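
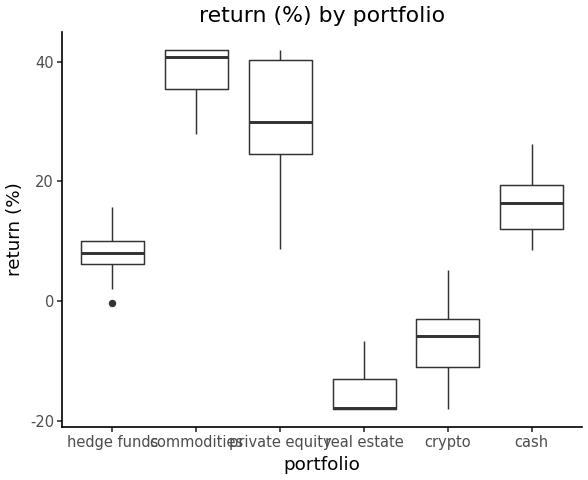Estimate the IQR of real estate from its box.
Q3 ≈ -15, Q1 ≈ -20; IQR ≈ 5.

≈ 5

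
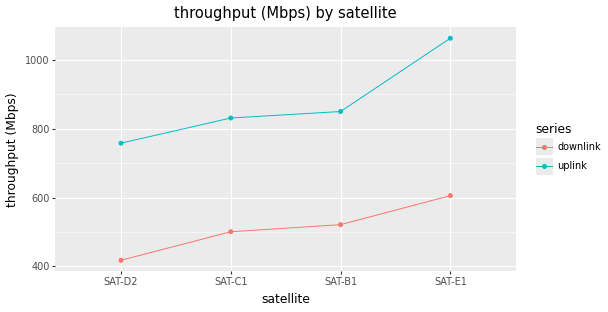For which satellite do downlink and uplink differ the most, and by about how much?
SAT-E1, ≈ 500 Mbps

SAT-E1: downlink ≈ 600, uplink ≈ 1100 → gap ≈ 500. Next-largest (SAT-D2) is only ≈ 400.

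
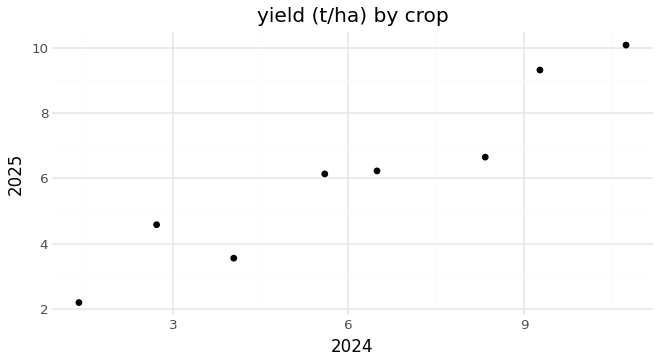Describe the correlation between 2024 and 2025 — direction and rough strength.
Points are positively correlated; strong (|r| ≈ 1.0).

positive, strong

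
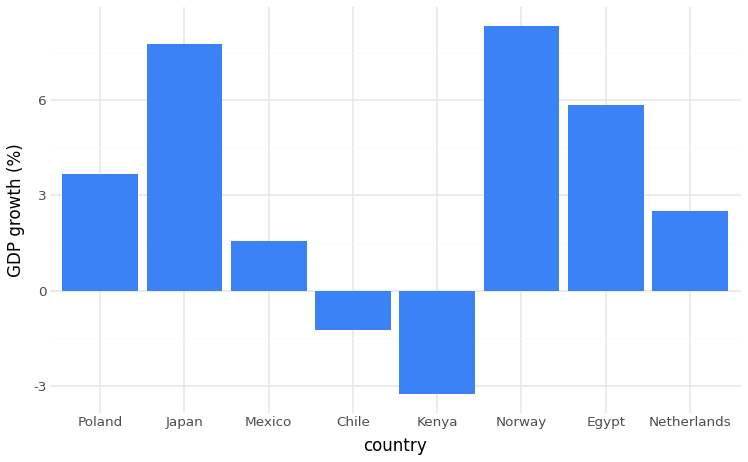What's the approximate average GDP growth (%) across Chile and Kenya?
(-1 + -3) / 2 ≈ -2.

≈ -2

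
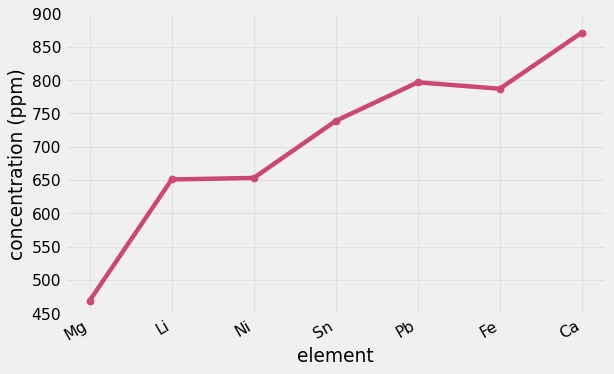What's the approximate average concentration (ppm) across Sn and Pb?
≈ 775

(750 + 800) / 2 ≈ 775.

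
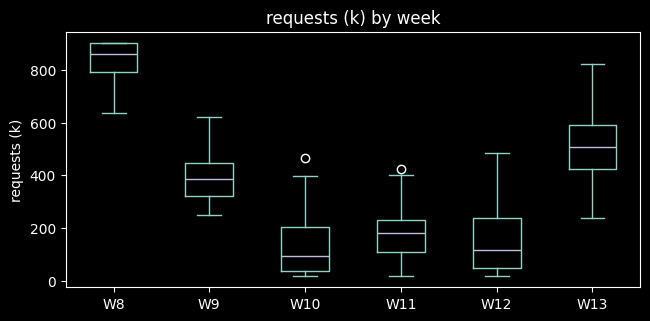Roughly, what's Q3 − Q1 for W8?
Q3 ≈ 900, Q1 ≈ 800; IQR ≈ 100.

≈ 100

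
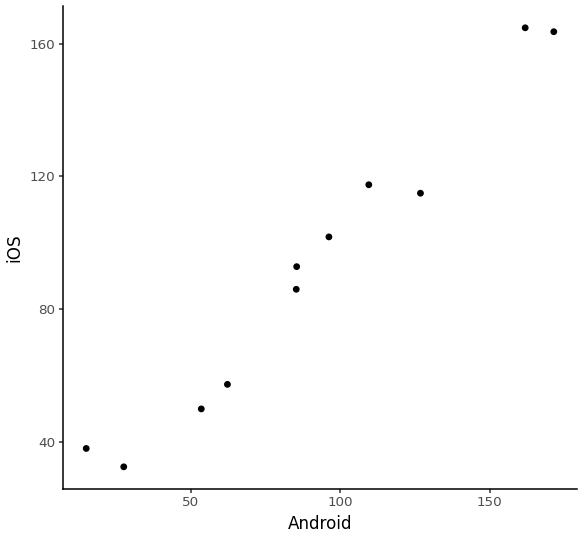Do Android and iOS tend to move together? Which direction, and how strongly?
positive, strong

Points are positively correlated; strong (|r| ≈ 1.0).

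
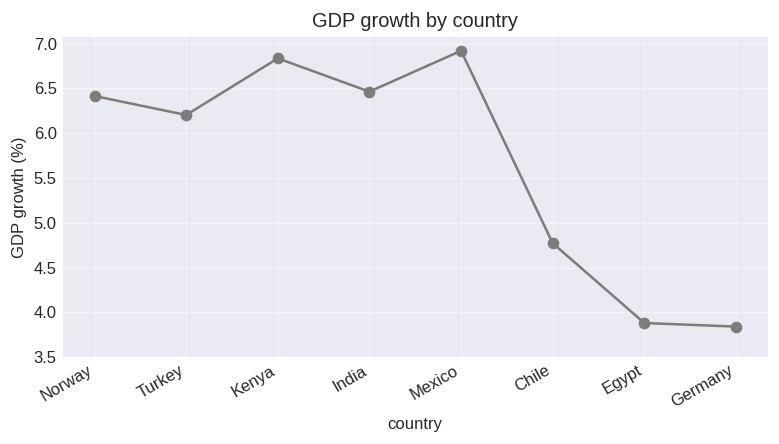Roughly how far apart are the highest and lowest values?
≈ 3.0

Max Mexico ≈ 7.0, min Germany ≈ 4.0; range ≈ 3.0.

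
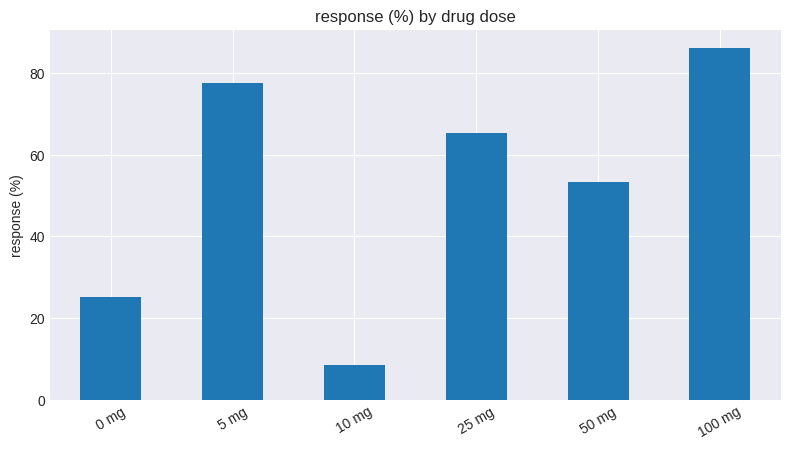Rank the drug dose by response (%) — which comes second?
Top 3: 100 mg ≈ 90, 5 mg ≈ 80, 25 mg ≈ 70.

5 mg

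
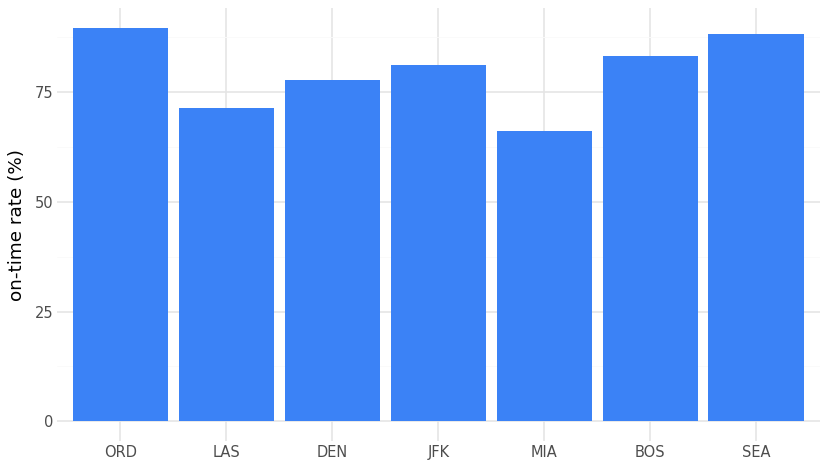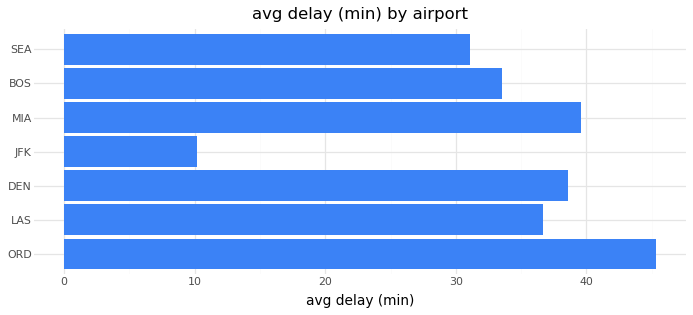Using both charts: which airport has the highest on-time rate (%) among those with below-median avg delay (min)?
SEA

Chart 2 median avg delay (min) ≈ 35; below-median airports: JFK, BOS, SEA. Among those, SEA has the highest on-time rate (%) (≈ 90).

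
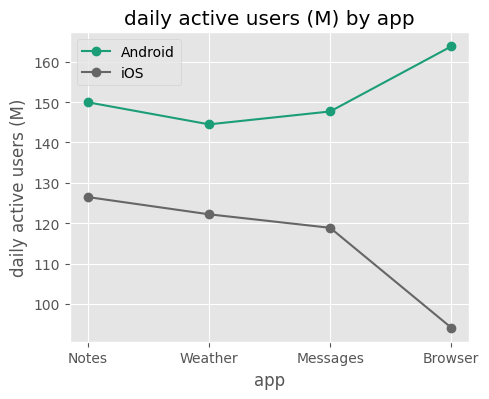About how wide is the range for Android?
≈ 20

Max Browser ≈ 160, min Weather ≈ 140; range ≈ 20.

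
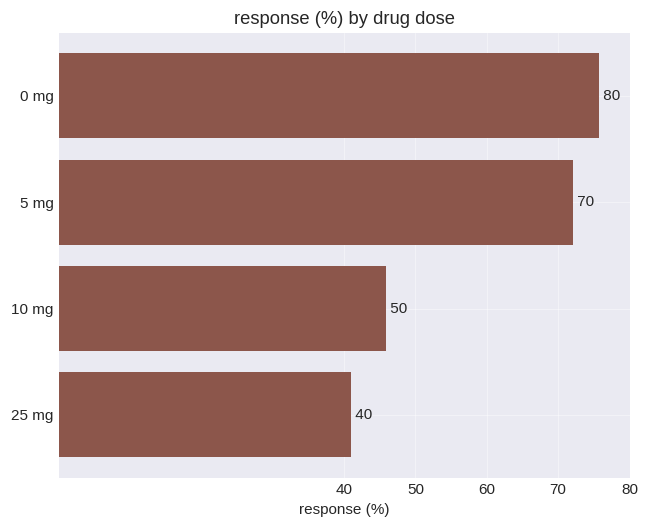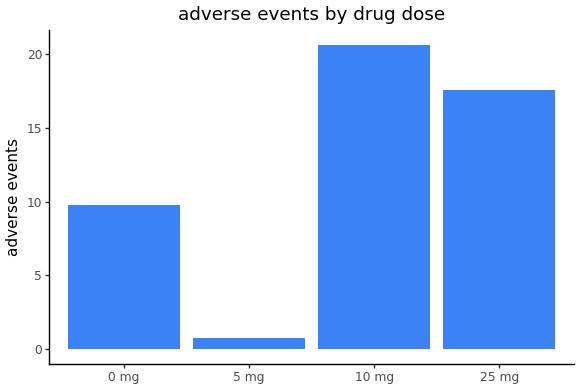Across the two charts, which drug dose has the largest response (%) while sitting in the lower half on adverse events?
0 mg

Chart 2 median adverse events ≈ 14; below-median drug doses: 0 mg, 5 mg. Among those, 0 mg has the highest response (%) (≈ 80).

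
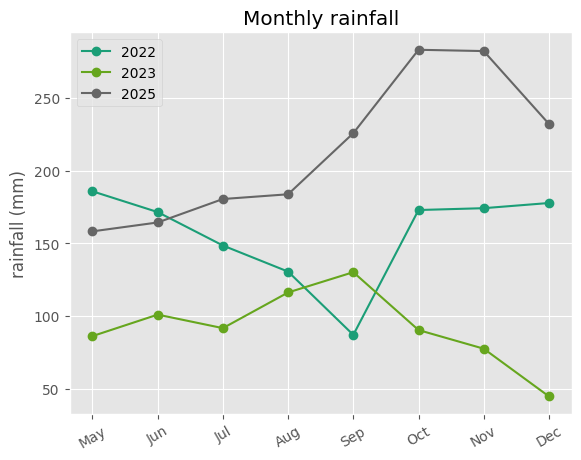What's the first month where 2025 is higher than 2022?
Jul

Jun: 2025 ≈ 160 vs 2022 ≈ 180 (not yet); Jul: 2025 ≈ 180 vs 2022 ≈ 140 (first crossover).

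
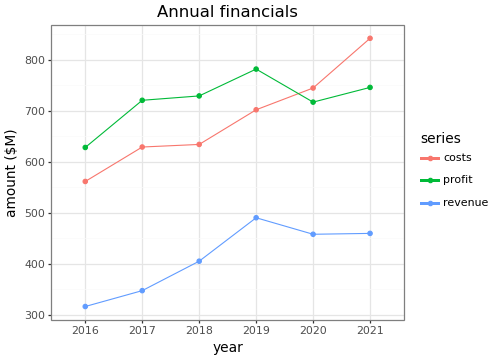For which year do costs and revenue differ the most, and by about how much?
2021: costs ≈ 850, revenue ≈ 450 → gap ≈ 400. Next-largest (2020) is only ≈ 300.

2021, ≈ 400 $M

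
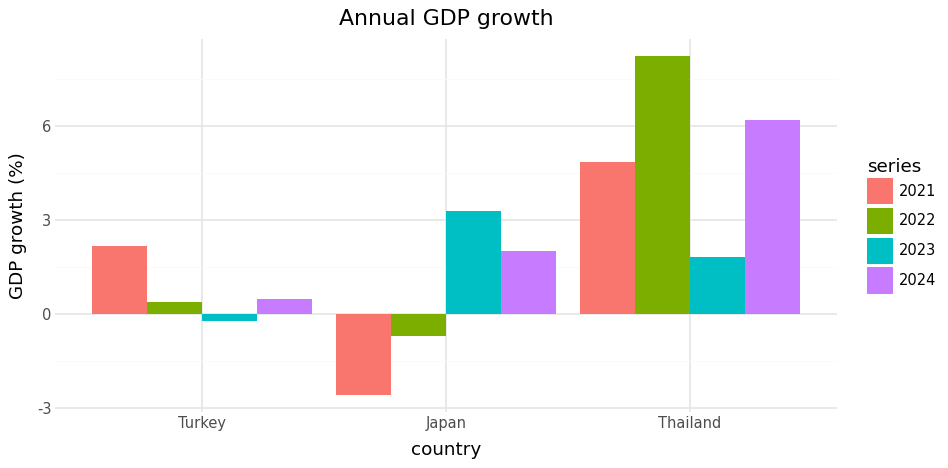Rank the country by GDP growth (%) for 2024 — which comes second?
Top 3 for 2024: Thailand ≈ 6, Japan ≈ 2, Turkey ≈ 0.

Japan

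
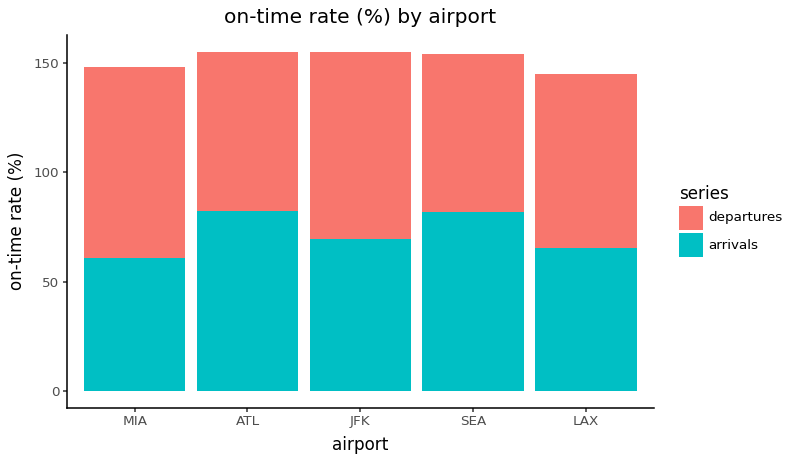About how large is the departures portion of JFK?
departures top ≈ 160, bottom ≈ 60; segment ≈ 100.

≈ 100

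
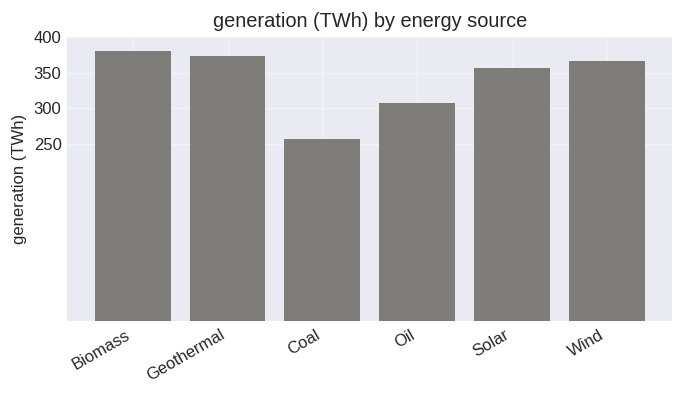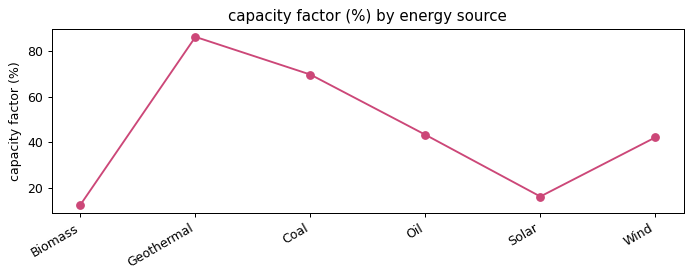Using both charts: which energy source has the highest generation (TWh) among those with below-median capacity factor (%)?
Chart 2 median capacity factor (%) ≈ 40; below-median energy sources: Biomass, Solar, Wind. Among those, Biomass has the highest generation (TWh) (≈ 400).

Biomass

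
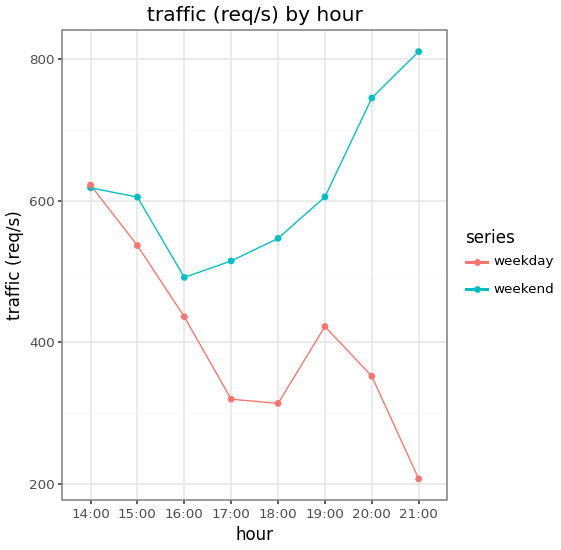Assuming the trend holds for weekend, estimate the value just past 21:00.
Last three: 600, 700, 800 → slope ≈ 100/step → next ≈ 900.

≈ 900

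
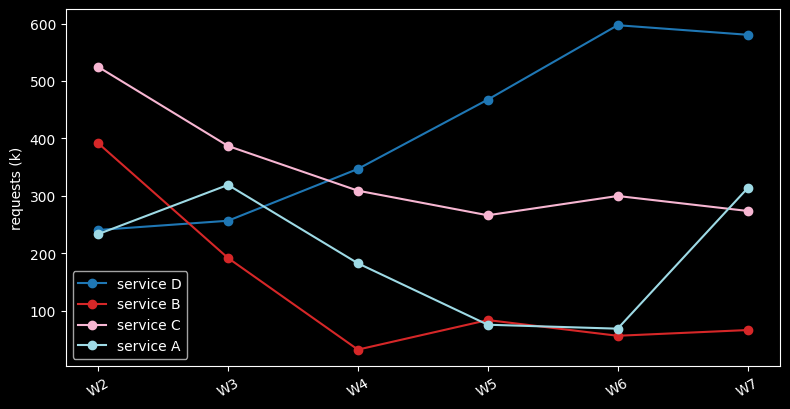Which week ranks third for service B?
Top 4 for service B: W2 ≈ 400, W3 ≈ 200, W5 ≈ 100, W7 ≈ 50.

W5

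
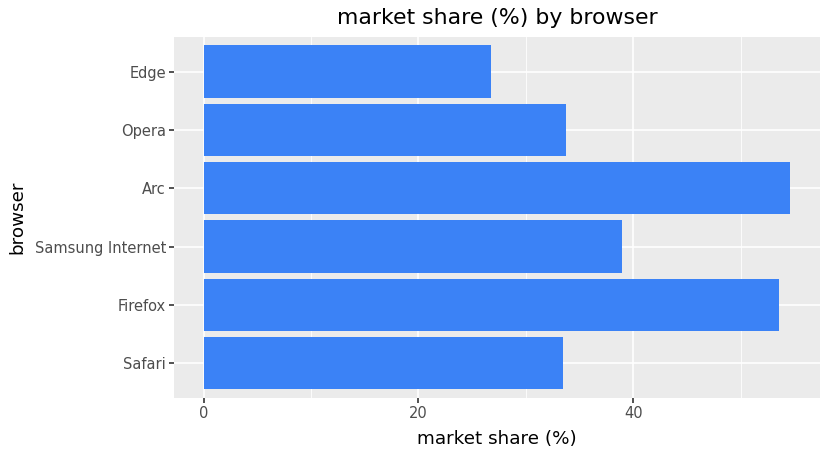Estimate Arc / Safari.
Arc ≈ 55, Safari ≈ 35; 55/35 ≈ 1.57.

≈ 1.57×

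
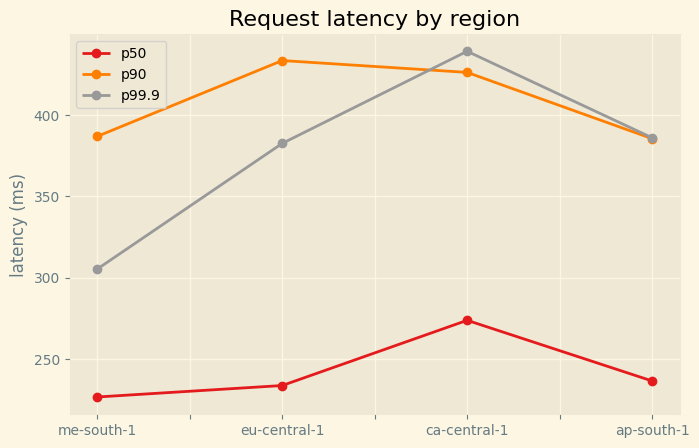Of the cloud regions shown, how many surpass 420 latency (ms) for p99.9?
Above 420: ca-central-1.

1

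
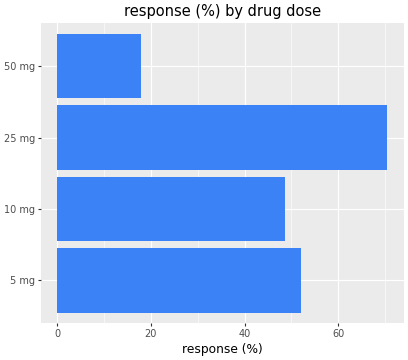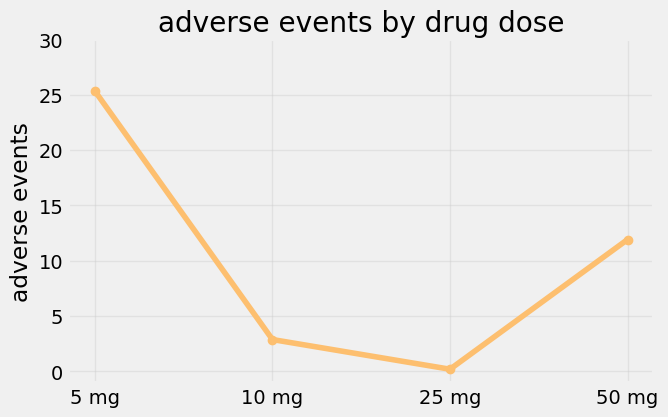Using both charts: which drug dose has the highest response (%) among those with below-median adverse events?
25 mg

Chart 2 median adverse events ≈ 5; below-median drug doses: 10 mg, 25 mg. Among those, 25 mg has the highest response (%) (≈ 70).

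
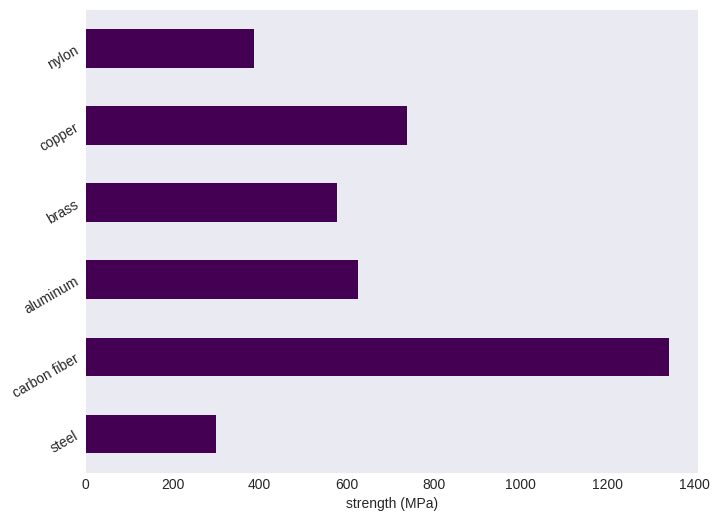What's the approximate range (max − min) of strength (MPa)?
Max carbon fiber ≈ 1400, min steel ≈ 200; range ≈ 1200.

≈ 1200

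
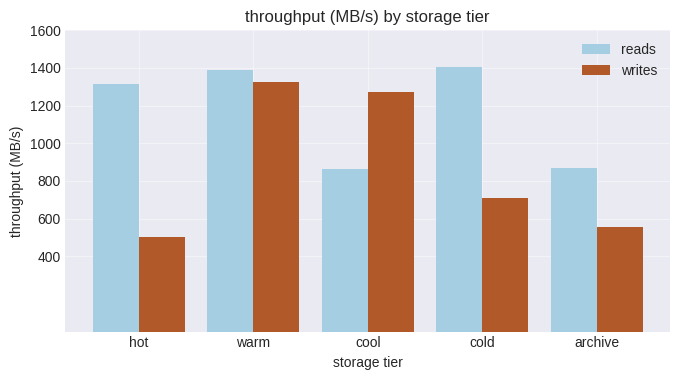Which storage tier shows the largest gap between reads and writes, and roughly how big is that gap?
hot: reads ≈ 1400, writes ≈ 400 → gap ≈ 1000. Next-largest (cold) is only ≈ 600.

hot, ≈ 1000 MB/s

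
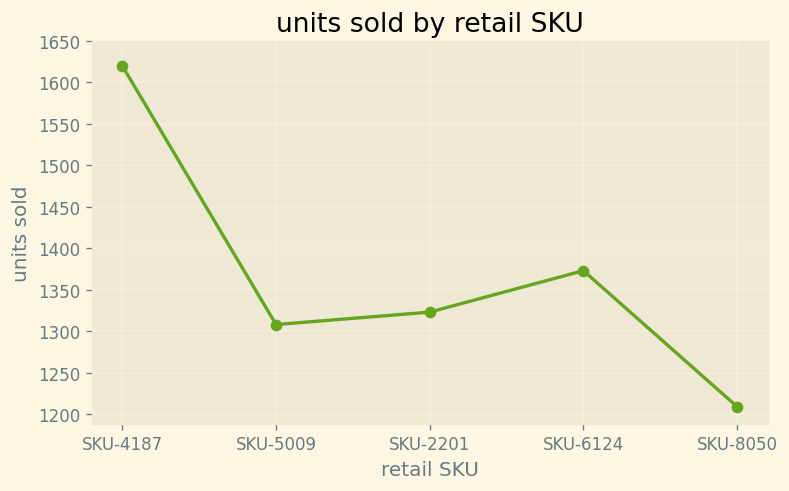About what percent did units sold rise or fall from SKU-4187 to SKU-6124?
SKU-4187 ≈ 1600, SKU-6124 ≈ 1350; (1350 − 1600) / 1600 ≈ -15.6%.

≈ -15.6%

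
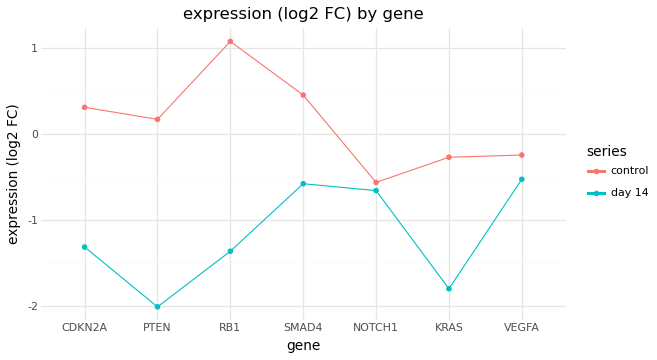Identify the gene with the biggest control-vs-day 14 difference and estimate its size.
RB1: control ≈ 1.0, day 14 ≈ -1.5 → gap ≈ 2.5. Next-largest (PTEN) is only ≈ 2.0.

RB1, ≈ 2.5 log2 FC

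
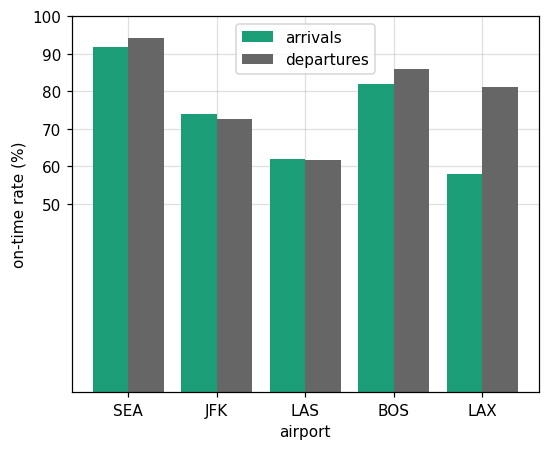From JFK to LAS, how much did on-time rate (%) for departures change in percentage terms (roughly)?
≈ -14.3%

JFK ≈ 70, LAS ≈ 60; (60 − 70) / 70 ≈ -14.3%.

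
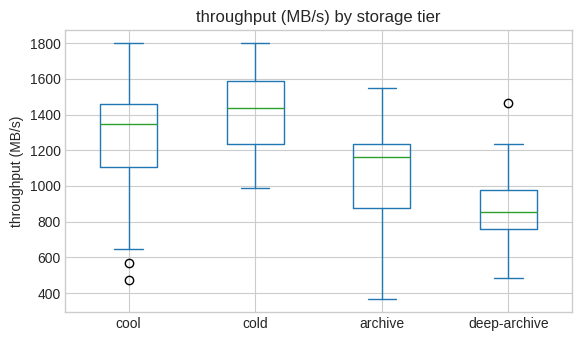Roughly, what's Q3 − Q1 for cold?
Q3 ≈ 1600, Q1 ≈ 1200; IQR ≈ 400.

≈ 400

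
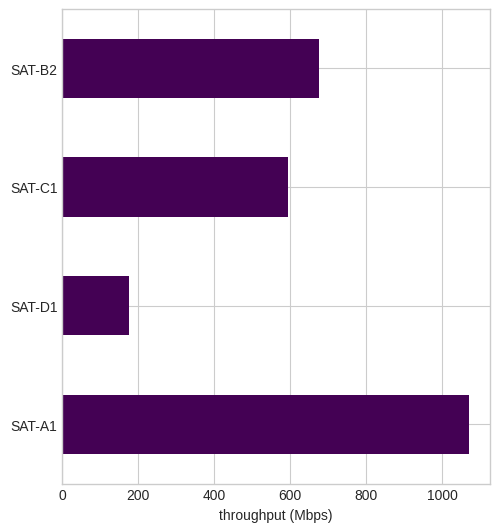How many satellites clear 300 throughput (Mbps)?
3

Above 300: SAT-A1, SAT-C1, SAT-B2.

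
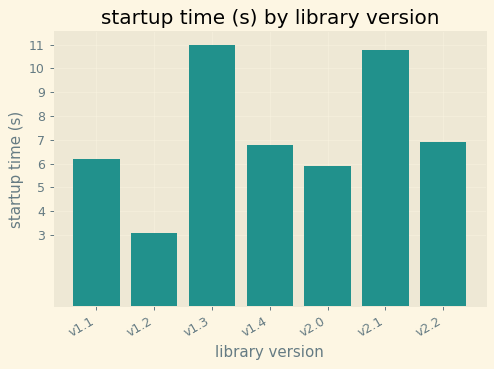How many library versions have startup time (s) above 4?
6

Above 4: v1.1, v1.3, v1.4, v2.0, v2.1, v2.2.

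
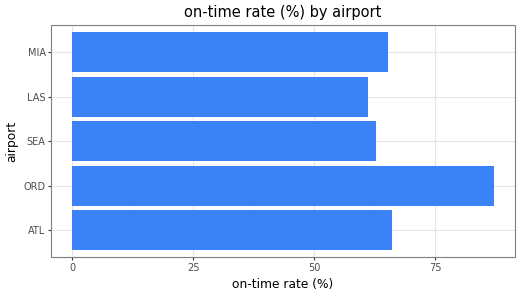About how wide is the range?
Max ORD ≈ 90, min LAS ≈ 60; range ≈ 30.

≈ 30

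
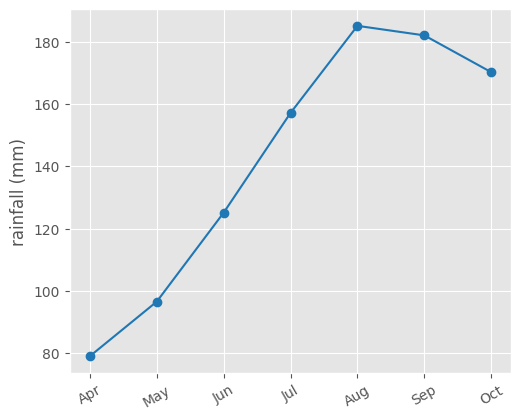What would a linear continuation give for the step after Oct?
≈ 160

Last three: 190, 180, 170 → slope ≈ -10/step → next ≈ 160.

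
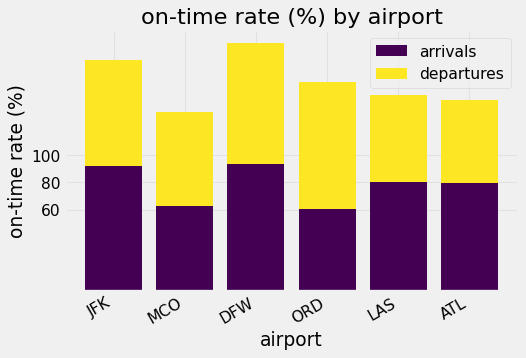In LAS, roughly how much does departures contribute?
≈ 60

departures top ≈ 140, bottom ≈ 80; segment ≈ 60.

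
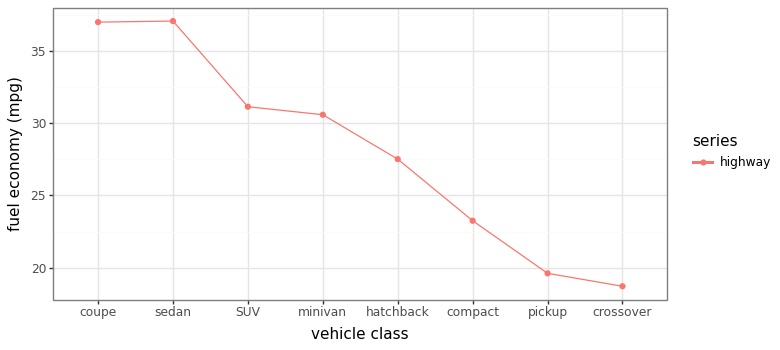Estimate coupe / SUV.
≈ 1.12×

coupe ≈ 36, SUV ≈ 32; 36/32 ≈ 1.12.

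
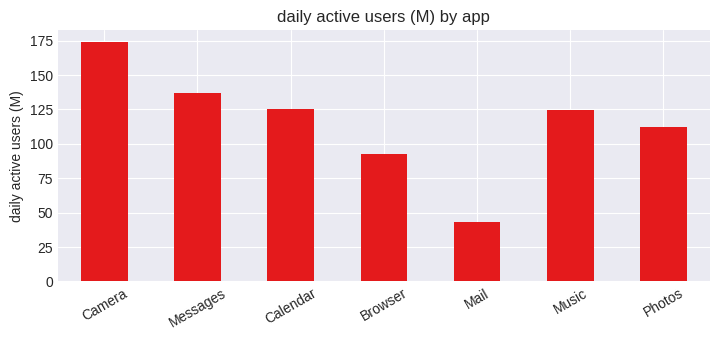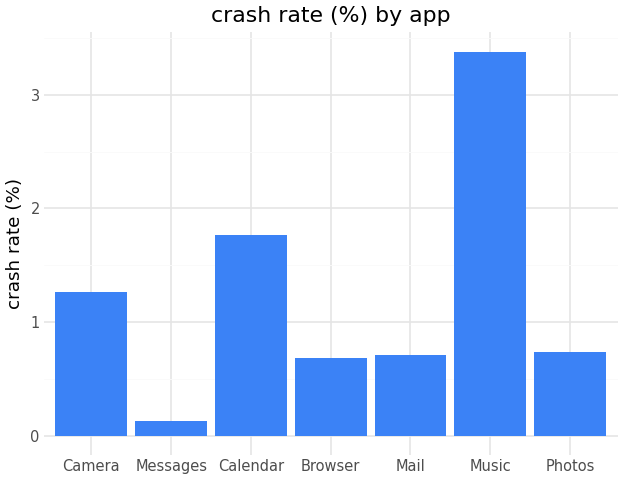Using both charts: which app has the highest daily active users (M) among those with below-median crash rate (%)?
Messages

Chart 2 median crash rate (%) ≈ 0.5; below-median apps: Messages, Browser, Mail. Among those, Messages has the highest daily active users (M) (≈ 140).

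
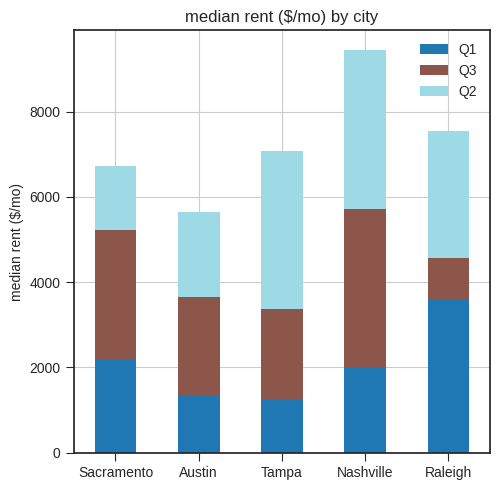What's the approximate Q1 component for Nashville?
Q1 top ≈ 2000, bottom ≈ 0; segment ≈ 2000.

≈ 2000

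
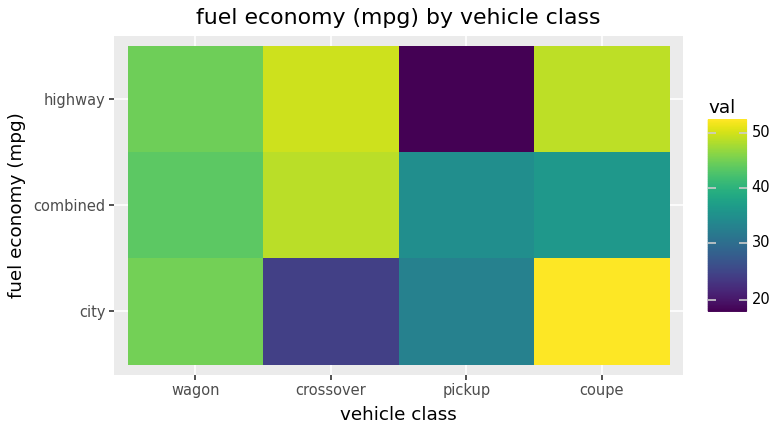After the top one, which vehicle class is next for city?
wagon

Top 3 for city: coupe ≈ 50, wagon ≈ 45, pickup ≈ 35.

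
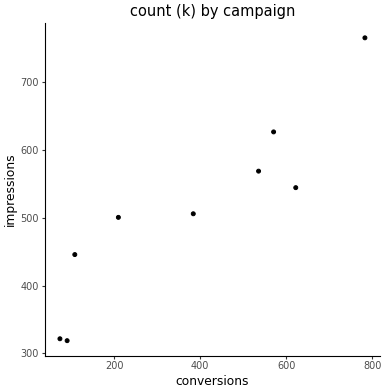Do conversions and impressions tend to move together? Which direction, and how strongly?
positive, strong

Points are positively correlated; strong (|r| ≈ 0.9).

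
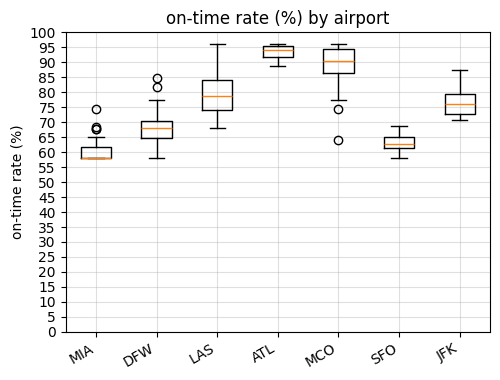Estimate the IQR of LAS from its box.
≈ 10

Q3 ≈ 85, Q1 ≈ 75; IQR ≈ 10.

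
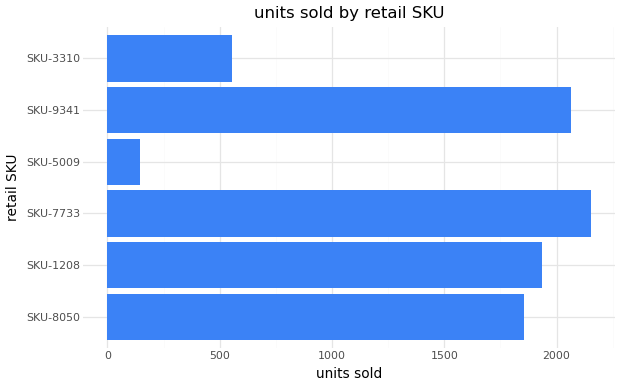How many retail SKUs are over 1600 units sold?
4

Above 1600: SKU-8050, SKU-1208, SKU-7733, SKU-9341.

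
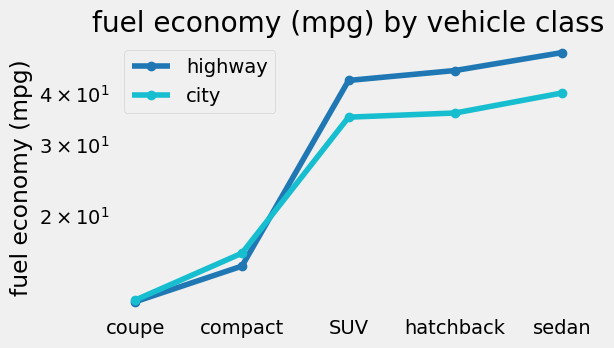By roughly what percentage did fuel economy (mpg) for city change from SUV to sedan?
≈ +14.3%

SUV ≈ 35, sedan ≈ 40; (40 − 35) / 35 ≈ +14.3%.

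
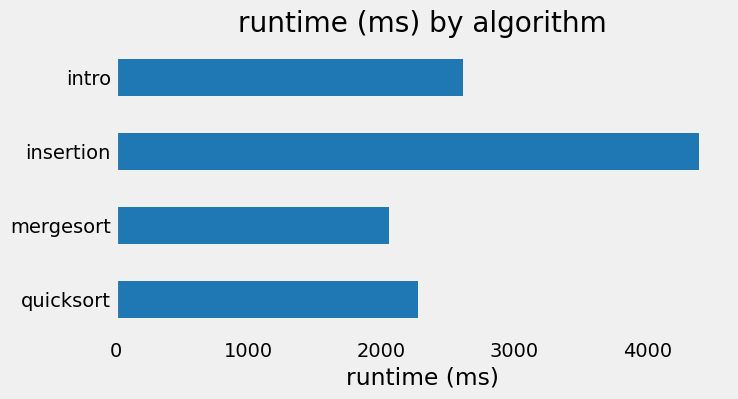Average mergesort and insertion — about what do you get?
≈ 3250

(2000 + 4500) / 2 ≈ 3250.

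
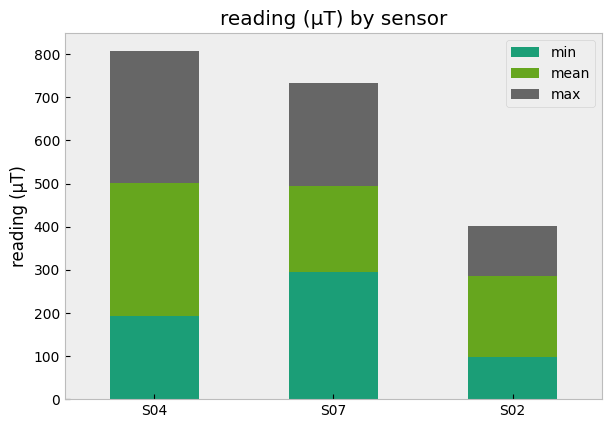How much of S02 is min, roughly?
min top ≈ 100, bottom ≈ 0; segment ≈ 100.

≈ 100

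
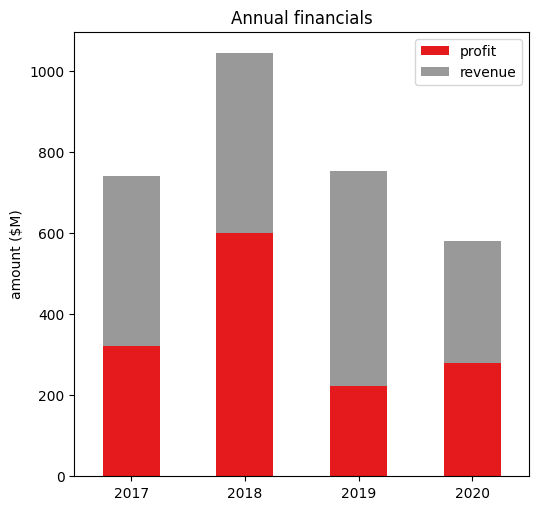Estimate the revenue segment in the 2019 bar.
revenue top ≈ 800, bottom ≈ 200; segment ≈ 600.

≈ 600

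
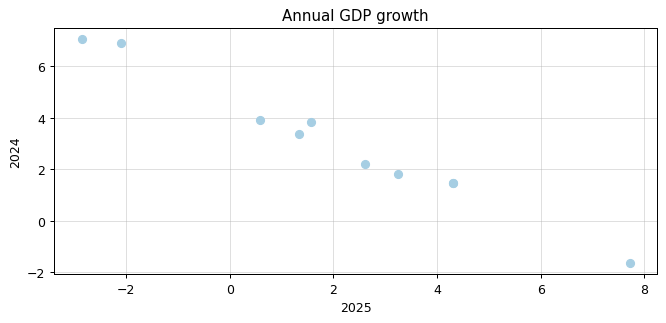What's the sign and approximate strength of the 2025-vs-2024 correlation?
Points are negatively correlated; strong (|r| ≈ 1.0).

negative, strong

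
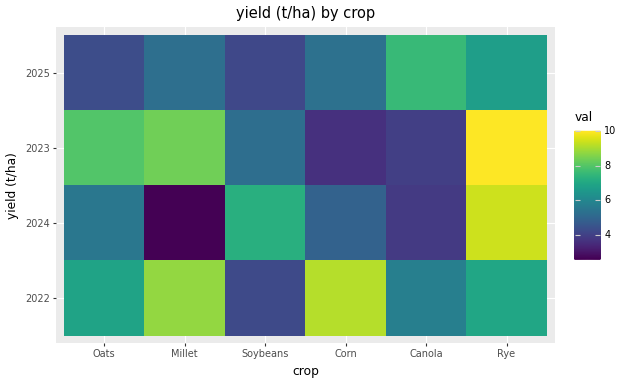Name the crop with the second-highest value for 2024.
Top 3 for 2024: Rye ≈ 9, Soybeans ≈ 7, Oats ≈ 5.

Soybeans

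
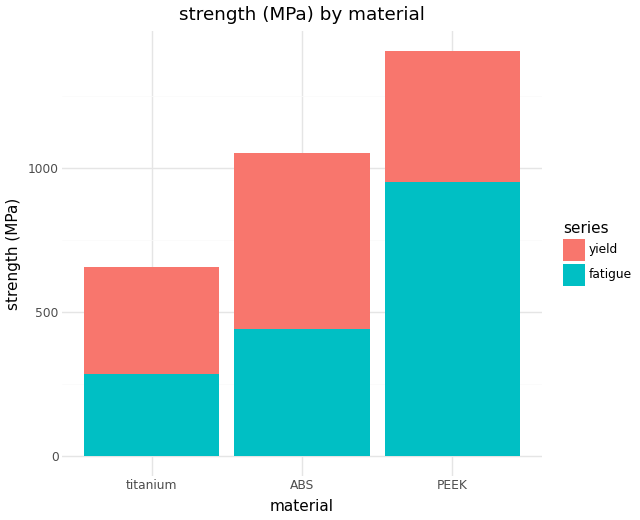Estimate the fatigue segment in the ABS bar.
fatigue top ≈ 400, bottom ≈ 0; segment ≈ 400.

≈ 400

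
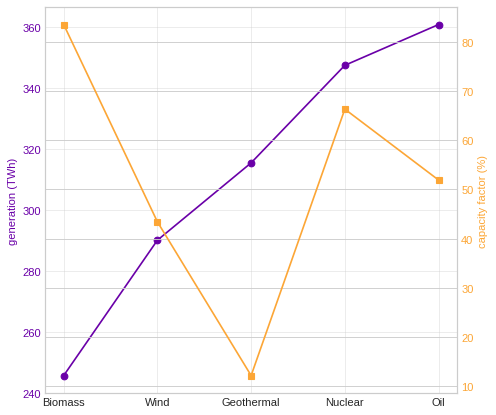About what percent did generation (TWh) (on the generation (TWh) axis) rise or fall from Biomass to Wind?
≈ +16%

Biomass ≈ 250, Wind ≈ 290; (290 − 250) / 250 ≈ +16%.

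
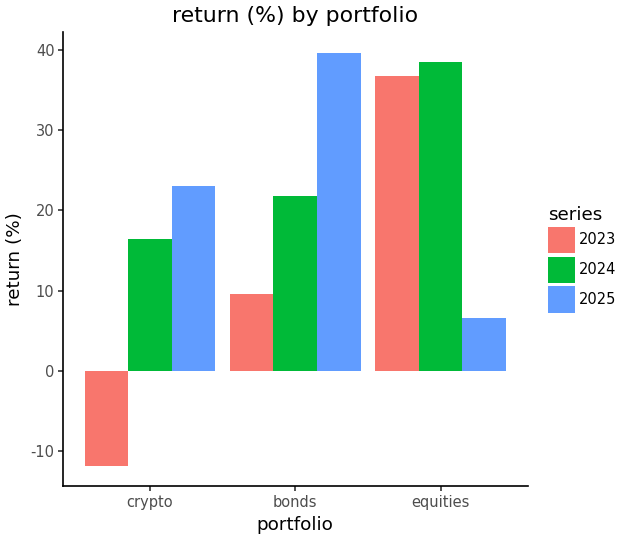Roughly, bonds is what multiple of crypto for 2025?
bonds ≈ 40, crypto ≈ 25; 40/25 ≈ 1.6.

≈ 1.6×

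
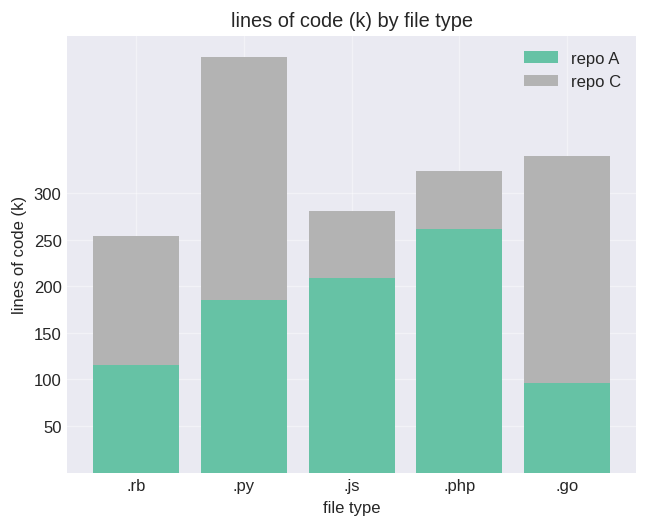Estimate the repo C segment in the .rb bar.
repo C top ≈ 250, bottom ≈ 100; segment ≈ 150.

≈ 150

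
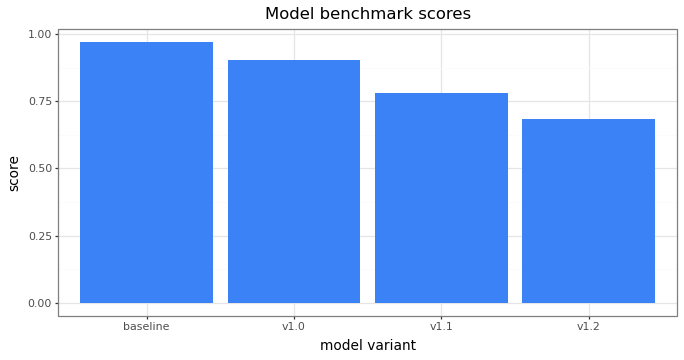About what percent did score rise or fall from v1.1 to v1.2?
≈ -12.5%

v1.1 ≈ 0.8, v1.2 ≈ 0.7; (0.7 − 0.8) / 0.8 ≈ -12.5%.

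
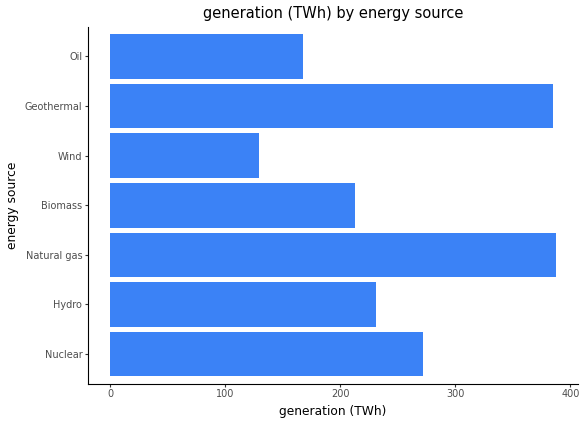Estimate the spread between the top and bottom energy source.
Max Natural gas ≈ 400, min Wind ≈ 150; range ≈ 250.

≈ 250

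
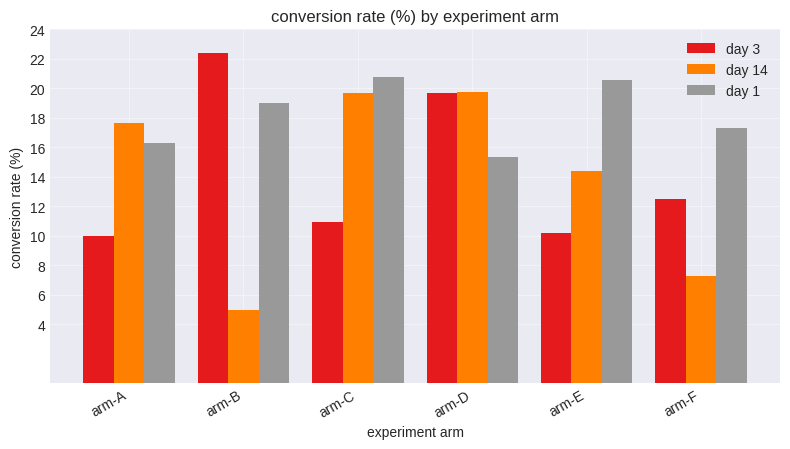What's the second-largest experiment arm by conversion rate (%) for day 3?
Top 3 for day 3: arm-B ≈ 22, arm-D ≈ 20, arm-F ≈ 12.

arm-D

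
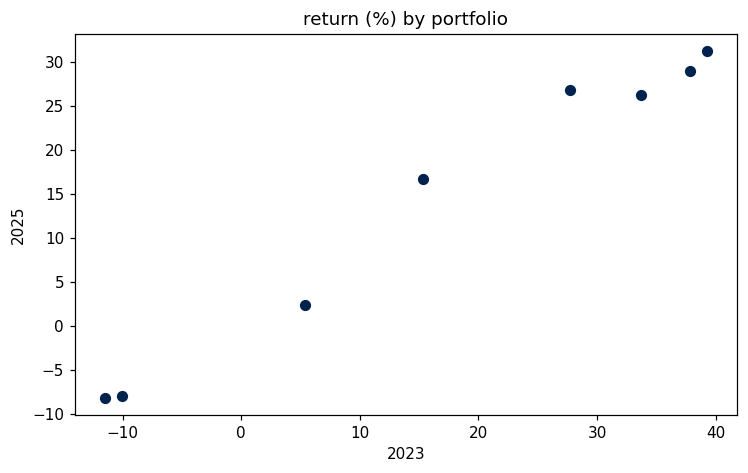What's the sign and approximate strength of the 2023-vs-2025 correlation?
Points are positively correlated; strong (|r| ≈ 1.0).

positive, strong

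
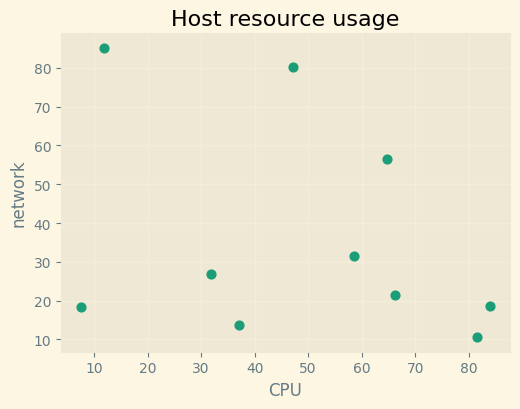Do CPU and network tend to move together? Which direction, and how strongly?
Points are negatively correlated; weak (|r| ≈ 0.3).

negative, weak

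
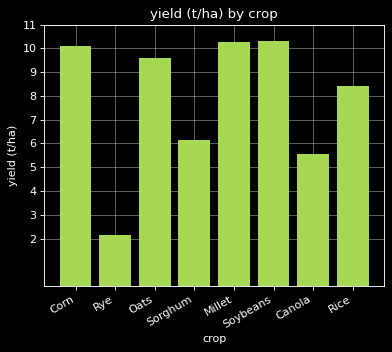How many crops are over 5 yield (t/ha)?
7

Above 5: Corn, Oats, Sorghum, Millet, Soybeans, Canola, Rice.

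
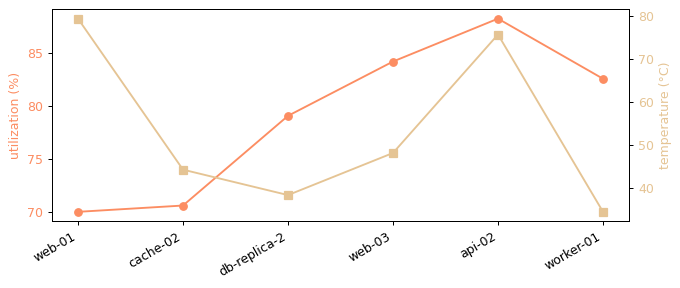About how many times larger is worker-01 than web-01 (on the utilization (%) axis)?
≈ 1.17×

worker-01 ≈ 82, web-01 ≈ 70; 82/70 ≈ 1.17.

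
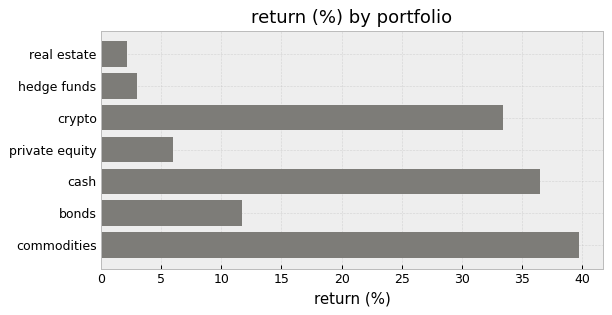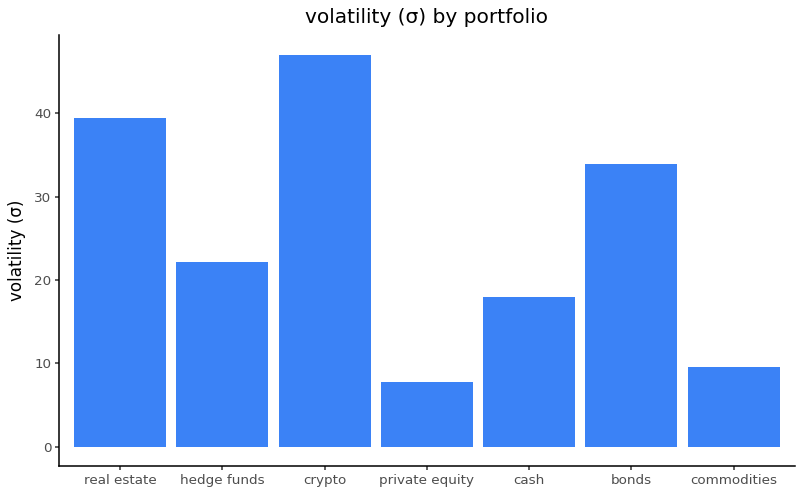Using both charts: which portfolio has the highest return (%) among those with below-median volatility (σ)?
commodities

Chart 2 median volatility (σ) ≈ 20; below-median portfolios: private equity, cash, commodities. Among those, commodities has the highest return (%) (≈ 40).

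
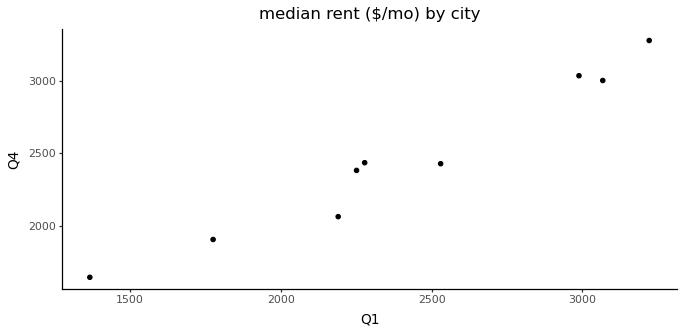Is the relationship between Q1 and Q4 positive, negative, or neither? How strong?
positive, strong

Points are positively correlated; strong (|r| ≈ 1.0).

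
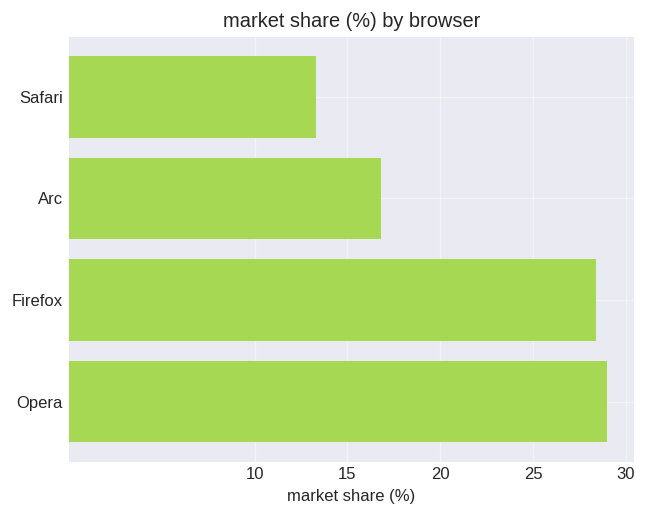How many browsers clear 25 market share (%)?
Above 25: Firefox, Opera.

2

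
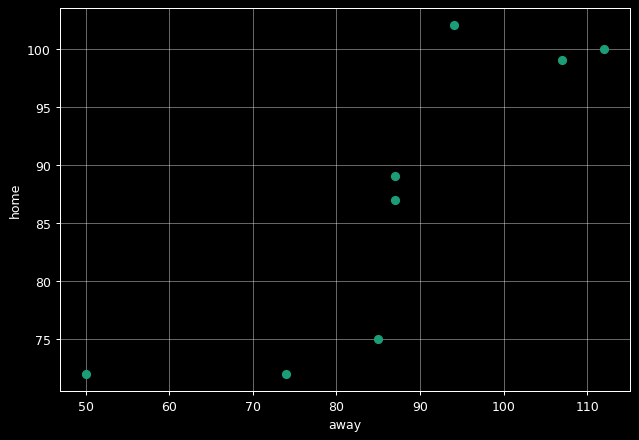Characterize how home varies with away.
Points are positively correlated; strong (|r| ≈ 0.8).

positive, strong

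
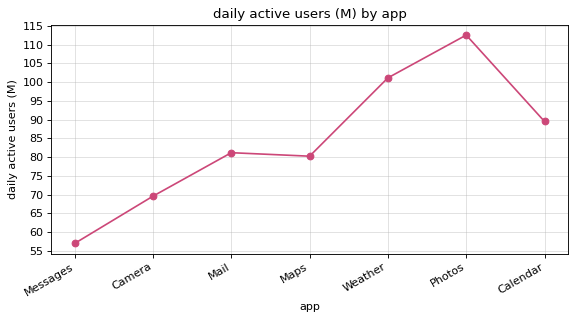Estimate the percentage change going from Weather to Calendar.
Weather ≈ 100, Calendar ≈ 90; (90 − 100) / 100 ≈ -10%.

≈ -10%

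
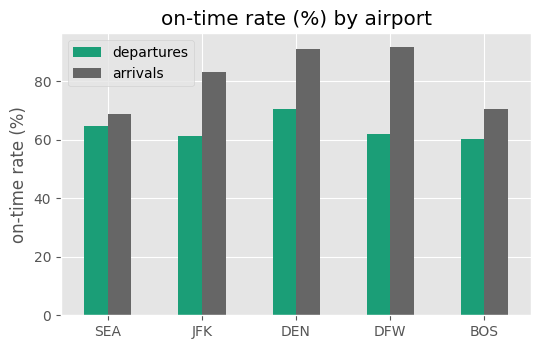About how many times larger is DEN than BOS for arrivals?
≈ 1.29×

DEN ≈ 90, BOS ≈ 70; 90/70 ≈ 1.29.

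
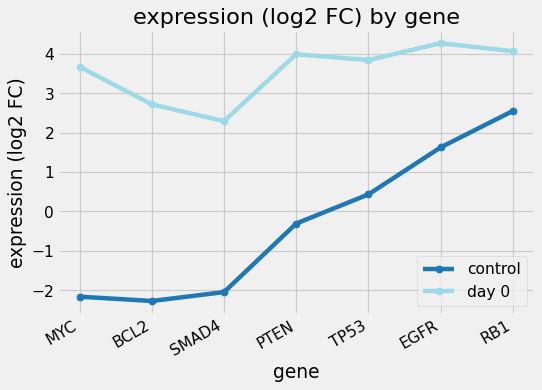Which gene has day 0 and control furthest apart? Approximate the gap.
MYC, ≈ 6 log2 FC

MYC: day 0 ≈ 4, control ≈ -2 → gap ≈ 6. Next-largest (BCL2) is only ≈ 5.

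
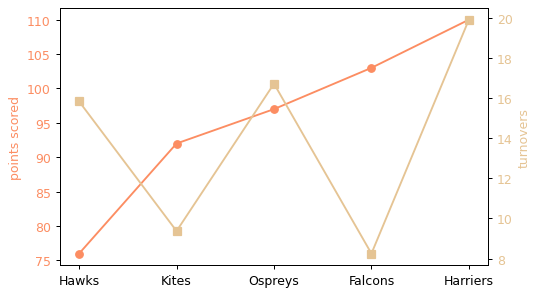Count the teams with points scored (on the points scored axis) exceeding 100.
Above 100: Falcons, Harriers.

2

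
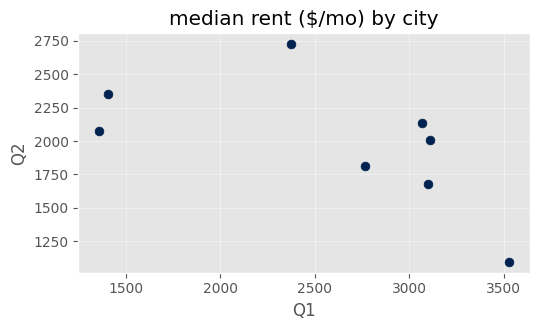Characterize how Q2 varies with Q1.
negative, moderate

Points are negatively correlated; moderate (|r| ≈ 0.6).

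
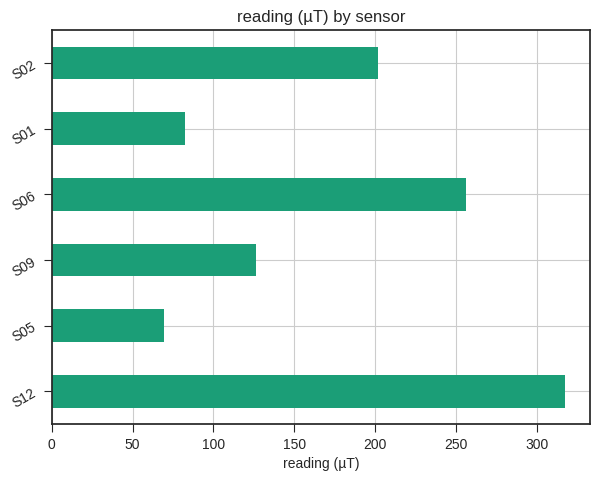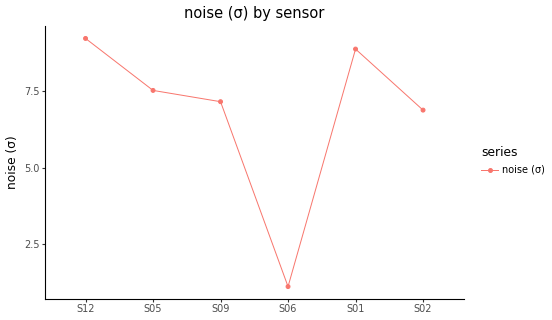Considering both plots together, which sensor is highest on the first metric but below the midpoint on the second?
Chart 2 median noise (σ) ≈ 7; below-median sensors: S09, S06, S02. Among those, S06 has the highest reading (µT) (≈ 250).

S06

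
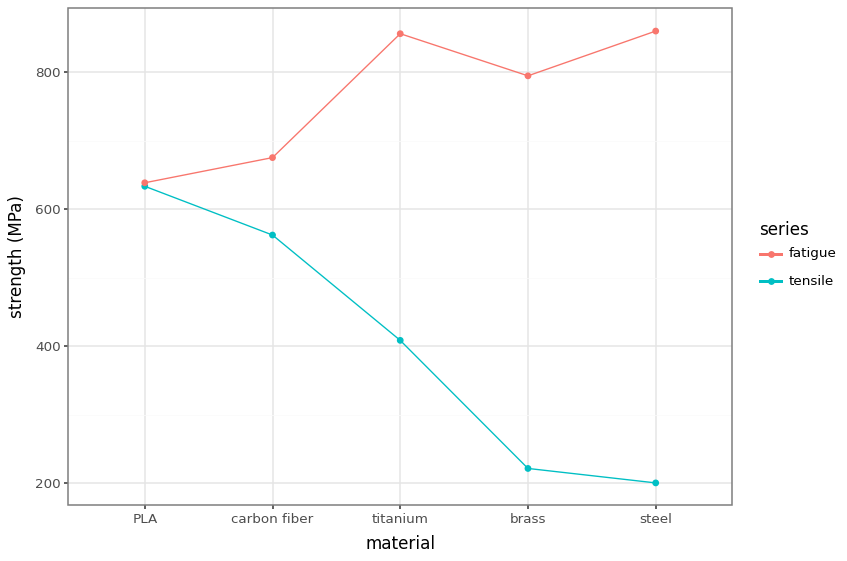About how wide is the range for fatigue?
Max steel ≈ 900, min PLA ≈ 600; range ≈ 300.

≈ 300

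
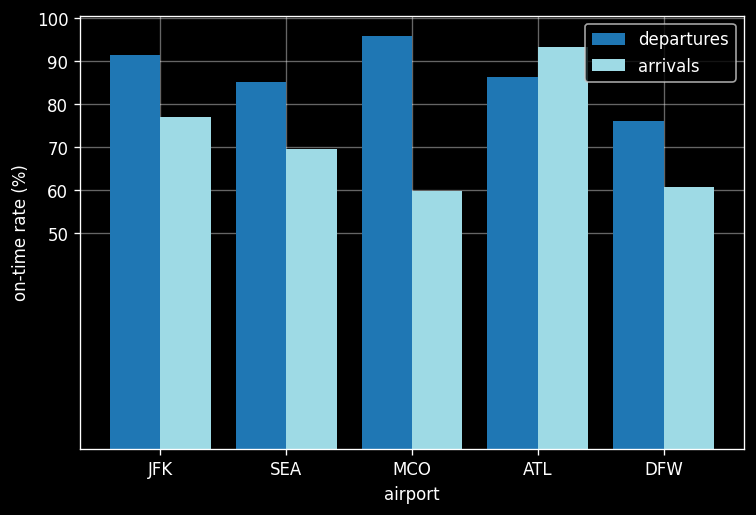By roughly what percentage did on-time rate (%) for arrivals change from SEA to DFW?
≈ -14.3%

SEA ≈ 70, DFW ≈ 60; (60 − 70) / 70 ≈ -14.3%.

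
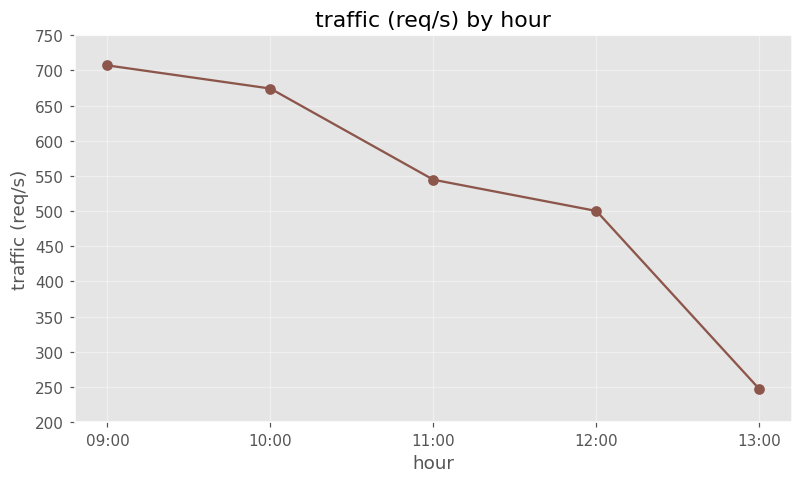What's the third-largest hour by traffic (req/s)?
Top 4: 09:00 ≈ 700, 10:00 ≈ 650, 11:00 ≈ 550, 12:00 ≈ 500.

11:00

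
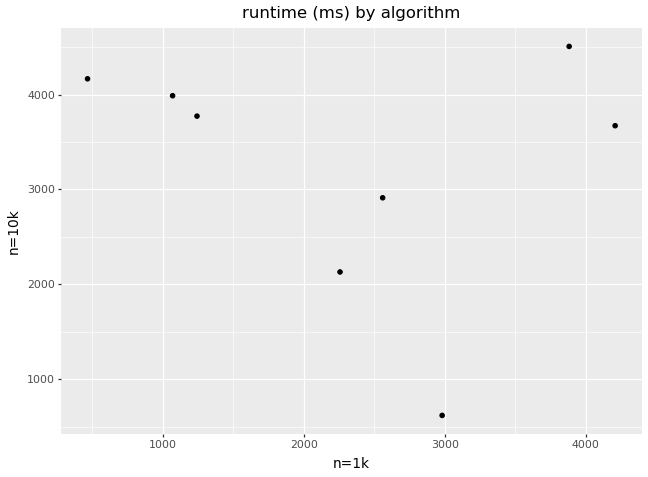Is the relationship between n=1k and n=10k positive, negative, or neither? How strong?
Points are roughly uncorrelated; weak (|r| ≈ 0.2).

no clear correlation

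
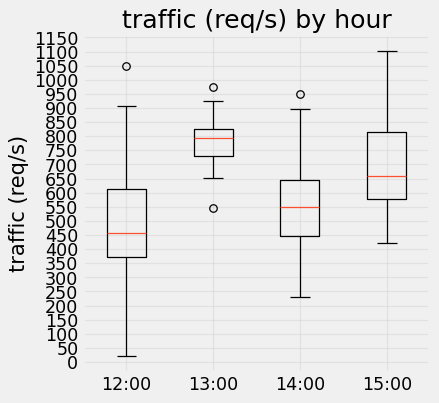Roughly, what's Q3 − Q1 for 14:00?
Q3 ≈ 650, Q1 ≈ 450; IQR ≈ 200.

≈ 200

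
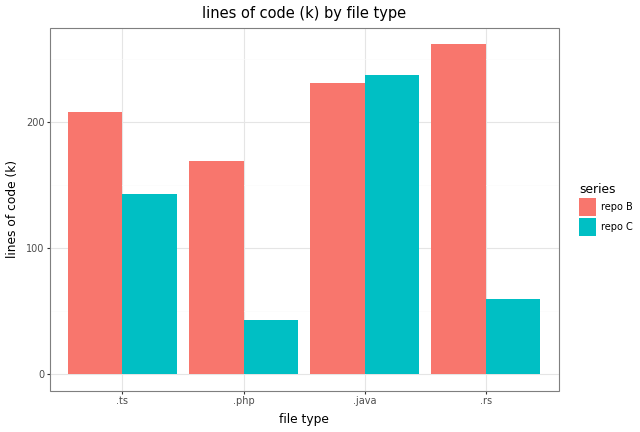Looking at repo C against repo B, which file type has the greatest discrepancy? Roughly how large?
.rs, ≈ 200 k

.rs: repo C ≈ 50, repo B ≈ 250 → gap ≈ 200. Next-largest (.php) is only ≈ 125.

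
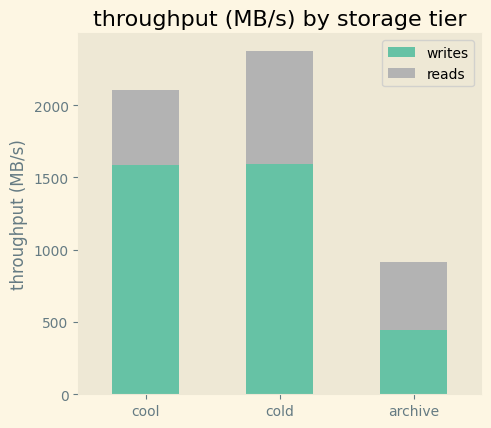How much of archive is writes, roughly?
writes top ≈ 400, bottom ≈ 0; segment ≈ 400.

≈ 400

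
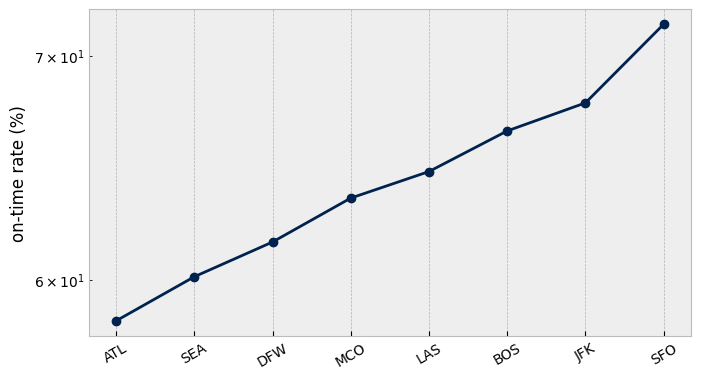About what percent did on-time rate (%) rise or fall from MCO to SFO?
≈ +12.5%

MCO ≈ 64, SFO ≈ 72; (72 − 64) / 64 ≈ +12.5%.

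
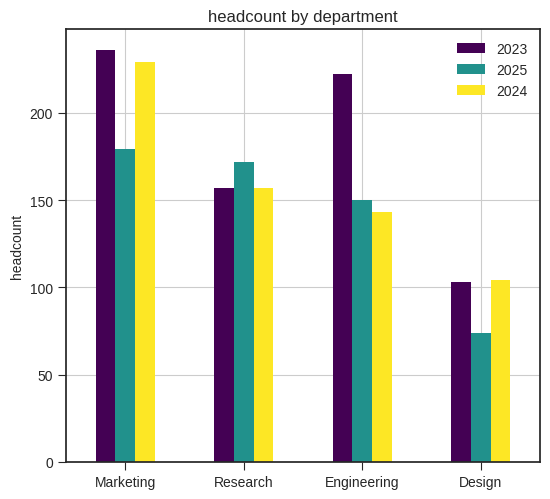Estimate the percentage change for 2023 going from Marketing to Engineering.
≈ -8.3%

Marketing ≈ 240, Engineering ≈ 220; (220 − 240) / 240 ≈ -8.3%.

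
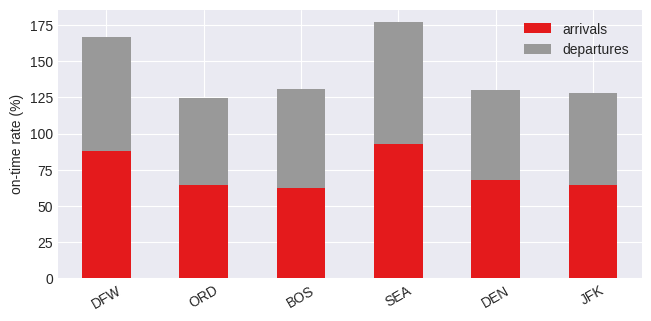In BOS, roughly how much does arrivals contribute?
≈ 60

arrivals top ≈ 60, bottom ≈ 0; segment ≈ 60.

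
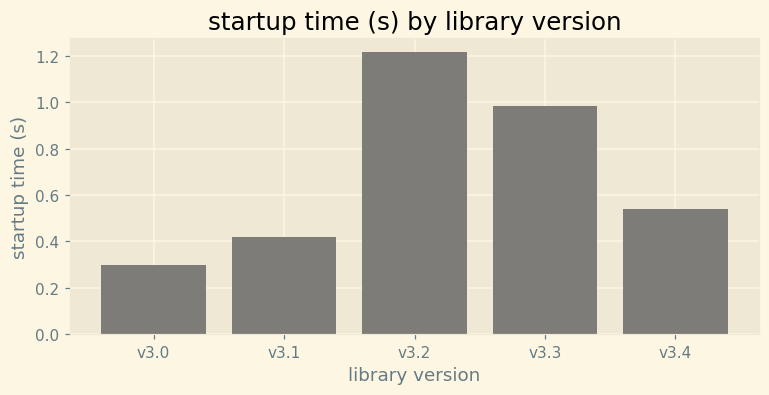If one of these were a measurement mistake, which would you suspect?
v3.2 ≈ 1.2; the rest sit between ≈ 0.2 and ≈ 1.0.

v3.2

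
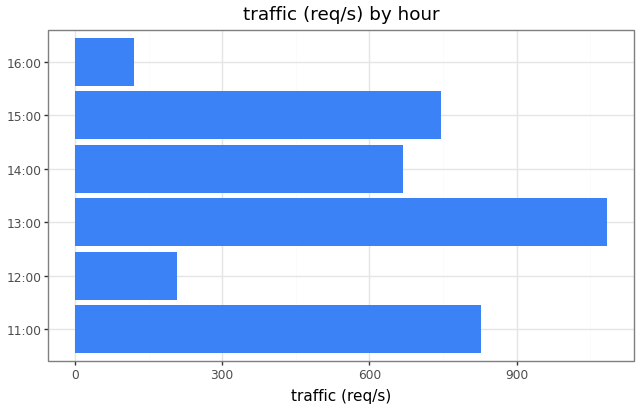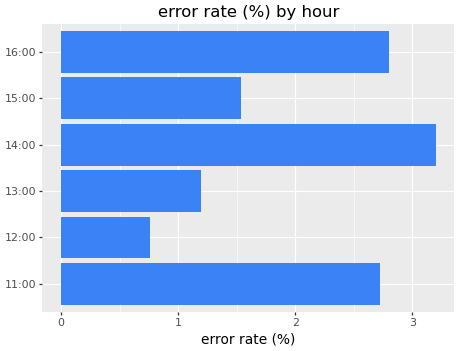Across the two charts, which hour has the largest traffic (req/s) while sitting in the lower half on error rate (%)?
13:00

Chart 2 median error rate (%) ≈ 2; below-median hours: 12:00, 13:00, 15:00. Among those, 13:00 has the highest traffic (req/s) (≈ 1100).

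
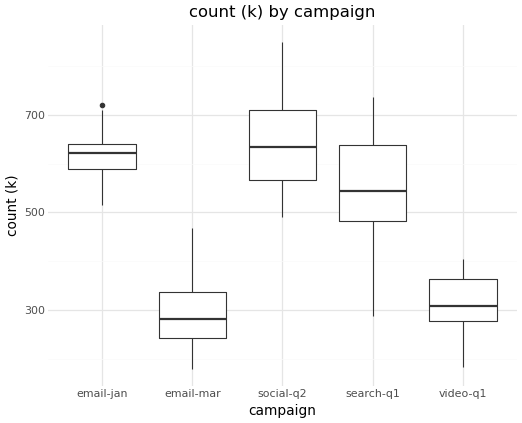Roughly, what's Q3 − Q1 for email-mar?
≈ 100

Q3 ≈ 350, Q1 ≈ 250; IQR ≈ 100.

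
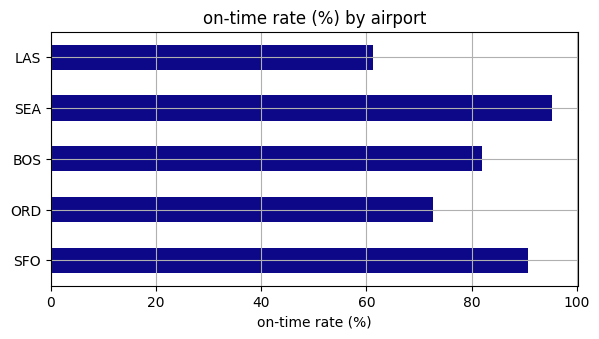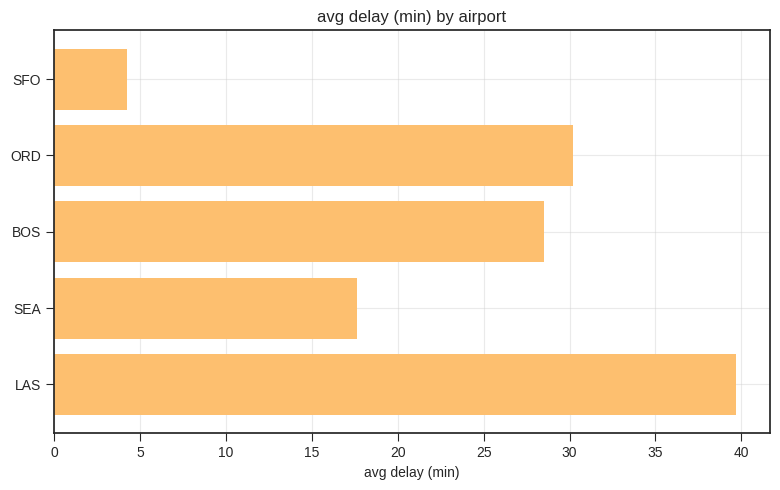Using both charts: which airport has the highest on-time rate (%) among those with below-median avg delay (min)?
Chart 2 median avg delay (min) ≈ 30; below-median airports: SFO, SEA. Among those, SEA has the highest on-time rate (%) (≈ 100).

SEA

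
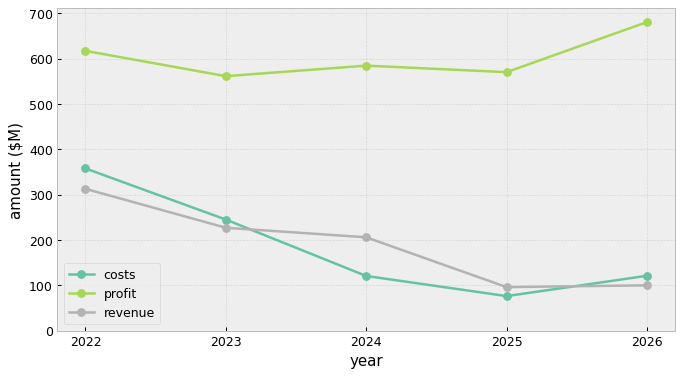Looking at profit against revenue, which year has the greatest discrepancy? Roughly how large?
2026: profit ≈ 700, revenue ≈ 100 → gap ≈ 600. Next-largest (2025) is only ≈ 500.

2026, ≈ 600 $M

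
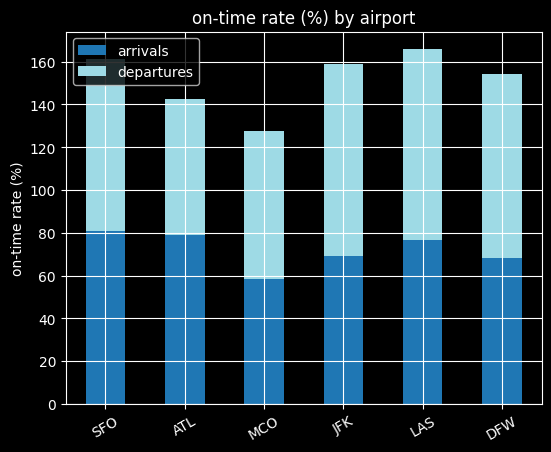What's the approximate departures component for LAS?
departures top ≈ 160, bottom ≈ 80; segment ≈ 80.

≈ 80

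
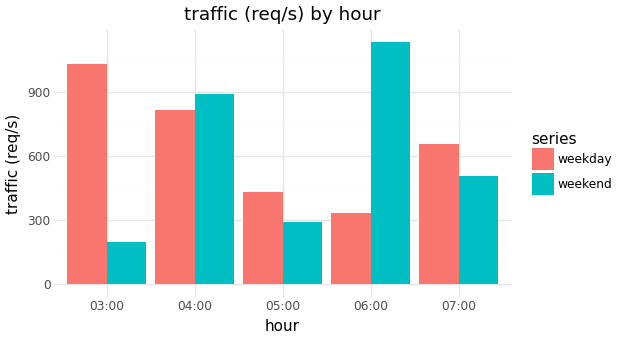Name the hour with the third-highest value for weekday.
Top 4 for weekday: 03:00 ≈ 1000, 04:00 ≈ 800, 07:00 ≈ 700, 05:00 ≈ 400.

07:00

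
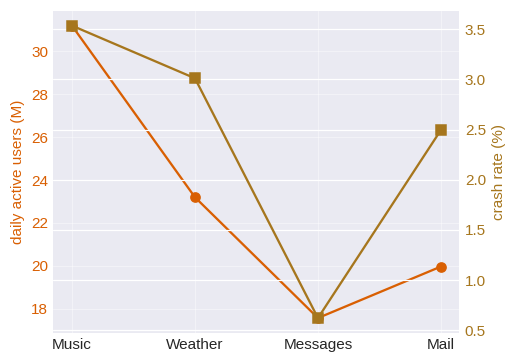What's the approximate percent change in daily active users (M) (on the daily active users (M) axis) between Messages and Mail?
≈ +11.1%

Messages ≈ 18, Mail ≈ 20; (20 − 18) / 18 ≈ +11.1%.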